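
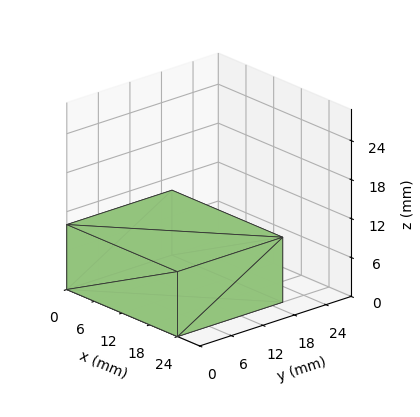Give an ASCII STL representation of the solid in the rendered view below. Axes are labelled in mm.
Reading the render: the shape is a rectangular box, roughly 24 × 20 mm footprint and 10 mm tall (dimensions read to the nearest mm from the axis ticks). For the STL, each face is triangulated and given an outward normal.

solid part
  facet normal 0.0000 0.0000 -1.0000
    outer loop
      vertex 24.00 20.00 0.00
      vertex 24.00 0.00 0.00
      vertex 0.00 0.00 0.00
    endloop
  endfacet
  facet normal 0.0000 0.0000 -1.0000
    outer loop
      vertex 0.00 20.00 0.00
      vertex 24.00 20.00 0.00
      vertex 0.00 0.00 0.00
    endloop
  endfacet
  facet normal 0.0000 0.0000 1.0000
    outer loop
      vertex 0.00 0.00 10.00
      vertex 24.00 0.00 10.00
      vertex 24.00 20.00 10.00
    endloop
  endfacet
  facet normal 0.0000 0.0000 1.0000
    outer loop
      vertex 0.00 0.00 10.00
      vertex 24.00 20.00 10.00
      vertex 0.00 20.00 10.00
    endloop
  endfacet
  facet normal 0.0000 -1.0000 0.0000
    outer loop
      vertex 0.00 0.00 0.00
      vertex 24.00 0.00 0.00
      vertex 24.00 0.00 10.00
    endloop
  endfacet
  facet normal 0.0000 -1.0000 0.0000
    outer loop
      vertex 0.00 0.00 0.00
      vertex 24.00 0.00 10.00
      vertex 0.00 0.00 10.00
    endloop
  endfacet
  facet normal 0.0000 1.0000 0.0000
    outer loop
      vertex 24.00 20.00 10.00
      vertex 24.00 20.00 0.00
      vertex 0.00 20.00 0.00
    endloop
  endfacet
  facet normal 0.0000 1.0000 0.0000
    outer loop
      vertex 0.00 20.00 10.00
      vertex 24.00 20.00 10.00
      vertex 0.00 20.00 0.00
    endloop
  endfacet
  facet normal -1.0000 0.0000 0.0000
    outer loop
      vertex 0.00 20.00 10.00
      vertex 0.00 20.00 0.00
      vertex 0.00 0.00 0.00
    endloop
  endfacet
  facet normal -1.0000 0.0000 0.0000
    outer loop
      vertex 0.00 0.00 10.00
      vertex 0.00 20.00 10.00
      vertex 0.00 0.00 0.00
    endloop
  endfacet
  facet normal 1.0000 0.0000 0.0000
    outer loop
      vertex 24.00 0.00 0.00
      vertex 24.00 20.00 0.00
      vertex 24.00 20.00 10.00
    endloop
  endfacet
  facet normal 1.0000 0.0000 0.0000
    outer loop
      vertex 24.00 0.00 0.00
      vertex 24.00 20.00 10.00
      vertex 24.00 0.00 10.00
    endloop
  endfacet
endsolid part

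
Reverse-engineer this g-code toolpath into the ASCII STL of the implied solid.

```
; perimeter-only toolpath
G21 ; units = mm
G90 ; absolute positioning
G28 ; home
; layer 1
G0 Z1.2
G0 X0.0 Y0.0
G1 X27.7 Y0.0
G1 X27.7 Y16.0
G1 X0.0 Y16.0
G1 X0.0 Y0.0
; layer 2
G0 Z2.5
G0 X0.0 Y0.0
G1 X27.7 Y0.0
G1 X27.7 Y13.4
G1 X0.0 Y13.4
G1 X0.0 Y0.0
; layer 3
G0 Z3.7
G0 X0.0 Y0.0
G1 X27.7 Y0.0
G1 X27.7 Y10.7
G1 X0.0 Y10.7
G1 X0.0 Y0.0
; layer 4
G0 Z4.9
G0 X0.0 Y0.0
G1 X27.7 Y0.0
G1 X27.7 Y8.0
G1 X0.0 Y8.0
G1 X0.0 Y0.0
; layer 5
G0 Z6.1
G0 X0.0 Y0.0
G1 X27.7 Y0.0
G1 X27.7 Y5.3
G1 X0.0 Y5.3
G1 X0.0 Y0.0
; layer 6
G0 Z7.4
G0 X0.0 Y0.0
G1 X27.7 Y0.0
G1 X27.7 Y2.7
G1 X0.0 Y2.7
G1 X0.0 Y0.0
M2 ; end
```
solid part
  facet normal 0.0000 0.0000 -1.0000
    outer loop
      vertex 27.7 18.7 0.0
      vertex 27.7 0.0 0.0
      vertex 0.0 0.0 0.0
    endloop
  endfacet
  facet normal 0.0000 0.0000 -1.0000
    outer loop
      vertex 0.0 18.7 0.0
      vertex 27.7 18.7 0.0
      vertex 0.0 0.0 0.0
    endloop
  endfacet
  facet normal 0.0000 -1.0000 0.0000
    outer loop
      vertex 0.0 0.0 0.0
      vertex 27.7 0.0 0.0
      vertex 27.7 0.0 8.6
    endloop
  endfacet
  facet normal 0.0000 -1.0000 0.0000
    outer loop
      vertex 0.0 0.0 0.0
      vertex 27.7 0.0 8.6
      vertex 0.0 0.0 8.6
    endloop
  endfacet
  facet normal 0.0000 0.4178 0.9085
    outer loop
      vertex 0.0 0.0 8.6
      vertex 27.7 0.0 8.6
      vertex 27.7 18.7 0.0
    endloop
  endfacet
  facet normal 0.0000 0.4178 0.9085
    outer loop
      vertex 0.0 0.0 8.6
      vertex 27.7 18.7 0.0
      vertex 0.0 18.7 0.0
    endloop
  endfacet
  facet normal -1.0000 0.0000 0.0000
    outer loop
      vertex 0.0 0.0 8.6
      vertex 0.0 18.7 0.0
      vertex 0.0 0.0 0.0
    endloop
  endfacet
  facet normal 1.0000 0.0000 0.0000
    outer loop
      vertex 27.7 0.0 0.0
      vertex 27.7 18.7 0.0
      vertex 27.7 0.0 8.6
    endloop
  endfacet
endsolid part

The G0 Z moves step by Δz≈1.2 mm. The G1 loops shrink linearly with z, so the solid tapers from its base footprint up to z≈8.6. Closing with a flat bottom cap and the tapered top and triangulating gives 8 facets — a wedge (ramp): 27.7 × 18.7 mm base, rising to 8.6 mm along the y=0 edge and sloping linearly to z=0 at y=18.7.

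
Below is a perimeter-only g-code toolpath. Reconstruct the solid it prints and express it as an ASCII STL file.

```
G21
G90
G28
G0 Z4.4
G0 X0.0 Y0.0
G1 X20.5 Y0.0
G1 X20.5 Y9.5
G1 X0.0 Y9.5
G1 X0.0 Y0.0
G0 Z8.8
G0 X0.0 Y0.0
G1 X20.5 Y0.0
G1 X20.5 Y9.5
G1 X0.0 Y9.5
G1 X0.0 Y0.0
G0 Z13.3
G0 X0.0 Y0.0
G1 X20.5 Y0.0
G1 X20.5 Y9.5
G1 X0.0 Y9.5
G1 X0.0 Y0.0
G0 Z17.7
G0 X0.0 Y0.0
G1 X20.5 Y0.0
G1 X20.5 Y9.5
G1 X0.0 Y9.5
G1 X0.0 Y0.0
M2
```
solid part
  facet normal 0.0000 0.0000 -1.0000
    outer loop
      vertex 20.5 9.5 0.0
      vertex 20.5 0.0 0.0
      vertex 0.0 0.0 0.0
    endloop
  endfacet
  facet normal 0.0000 0.0000 -1.0000
    outer loop
      vertex 0.0 9.5 0.0
      vertex 20.5 9.5 0.0
      vertex 0.0 0.0 0.0
    endloop
  endfacet
  facet normal 0.0000 0.0000 1.0000
    outer loop
      vertex 0.0 0.0 17.7
      vertex 20.5 0.0 17.7
      vertex 20.5 9.5 17.7
    endloop
  endfacet
  facet normal 0.0000 0.0000 1.0000
    outer loop
      vertex 0.0 0.0 17.7
      vertex 20.5 9.5 17.7
      vertex 0.0 9.5 17.7
    endloop
  endfacet
  facet normal 0.0000 -1.0000 0.0000
    outer loop
      vertex 0.0 0.0 0.0
      vertex 20.5 0.0 0.0
      vertex 20.5 0.0 17.7
    endloop
  endfacet
  facet normal 0.0000 -1.0000 0.0000
    outer loop
      vertex 0.0 0.0 0.0
      vertex 20.5 0.0 17.7
      vertex 0.0 0.0 17.7
    endloop
  endfacet
  facet normal 0.0000 1.0000 0.0000
    outer loop
      vertex 20.5 9.5 17.7
      vertex 20.5 9.5 0.0
      vertex 0.0 9.5 0.0
    endloop
  endfacet
  facet normal 0.0000 1.0000 0.0000
    outer loop
      vertex 0.0 9.5 17.7
      vertex 20.5 9.5 17.7
      vertex 0.0 9.5 0.0
    endloop
  endfacet
  facet normal -1.0000 0.0000 0.0000
    outer loop
      vertex 0.0 9.5 17.7
      vertex 0.0 9.5 0.0
      vertex 0.0 0.0 0.0
    endloop
  endfacet
  facet normal -1.0000 0.0000 0.0000
    outer loop
      vertex 0.0 0.0 17.7
      vertex 0.0 9.5 17.7
      vertex 0.0 0.0 0.0
    endloop
  endfacet
  facet normal 1.0000 0.0000 0.0000
    outer loop
      vertex 20.5 0.0 0.0
      vertex 20.5 9.5 0.0
      vertex 20.5 9.5 17.7
    endloop
  endfacet
  facet normal 1.0000 0.0000 0.0000
    outer loop
      vertex 20.5 0.0 0.0
      vertex 20.5 9.5 17.7
      vertex 20.5 0.0 17.7
    endloop
  endfacet
endsolid part

The G0 Z moves step by Δz≈4.4 mm. Every layer's G1 loop is the same polygon, so the solid is a straight extrusion of it from z=0 to z≈17.7. Closing with flat bottom and top caps and triangulating gives 12 facets — a rectangular box, roughly 20.5 × 9.5 mm footprint and 17.7 mm tall.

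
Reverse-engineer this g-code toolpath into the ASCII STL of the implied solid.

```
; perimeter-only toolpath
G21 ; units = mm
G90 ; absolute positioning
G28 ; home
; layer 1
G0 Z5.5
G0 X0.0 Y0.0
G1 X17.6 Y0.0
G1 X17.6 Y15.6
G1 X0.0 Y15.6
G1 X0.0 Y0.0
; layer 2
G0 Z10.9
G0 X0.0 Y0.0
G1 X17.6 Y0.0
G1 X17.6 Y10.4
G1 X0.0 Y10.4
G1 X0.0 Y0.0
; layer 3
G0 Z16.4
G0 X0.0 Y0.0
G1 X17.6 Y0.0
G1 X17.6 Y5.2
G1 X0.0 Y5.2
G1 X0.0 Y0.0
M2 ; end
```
solid part
  facet normal 0.0000 0.0000 -1.0000
    outer loop
      vertex 17.6 20.8 0.0
      vertex 17.6 0.0 0.0
      vertex 0.0 0.0 0.0
    endloop
  endfacet
  facet normal 0.0000 0.0000 -1.0000
    outer loop
      vertex 0.0 20.8 0.0
      vertex 17.6 20.8 0.0
      vertex 0.0 0.0 0.0
    endloop
  endfacet
  facet normal 0.0000 -1.0000 0.0000
    outer loop
      vertex 0.0 0.0 0.0
      vertex 17.6 0.0 0.0
      vertex 17.6 0.0 21.8
    endloop
  endfacet
  facet normal 0.0000 -1.0000 0.0000
    outer loop
      vertex 0.0 0.0 0.0
      vertex 17.6 0.0 21.8
      vertex 0.0 0.0 21.8
    endloop
  endfacet
  facet normal 0.0000 0.7235 0.6903
    outer loop
      vertex 0.0 0.0 21.8
      vertex 17.6 0.0 21.8
      vertex 17.6 20.8 0.0
    endloop
  endfacet
  facet normal 0.0000 0.7235 0.6903
    outer loop
      vertex 0.0 0.0 21.8
      vertex 17.6 20.8 0.0
      vertex 0.0 20.8 0.0
    endloop
  endfacet
  facet normal -1.0000 0.0000 0.0000
    outer loop
      vertex 0.0 0.0 21.8
      vertex 0.0 20.8 0.0
      vertex 0.0 0.0 0.0
    endloop
  endfacet
  facet normal 1.0000 0.0000 0.0000
    outer loop
      vertex 17.6 0.0 0.0
      vertex 17.6 20.8 0.0
      vertex 17.6 0.0 21.8
    endloop
  endfacet
endsolid part

The G0 Z moves step by Δz≈5.5 mm. The G1 loops shrink linearly with z, so the solid tapers from its base footprint up to z≈21.8. Closing with a flat bottom cap and the tapered top and triangulating gives 8 facets — a wedge (ramp): 17.6 × 20.8 mm base, rising to 21.8 mm along the y=0 edge and sloping linearly to z=0 at y=20.8.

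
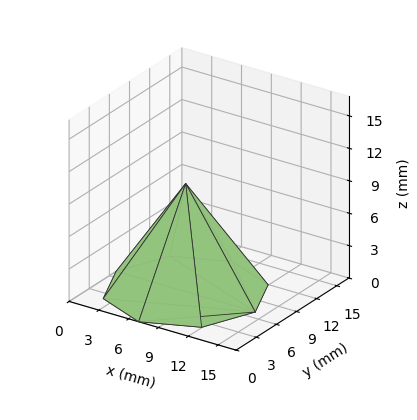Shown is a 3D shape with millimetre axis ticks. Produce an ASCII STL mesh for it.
Reading the render: the shape is a regular 8-sided pyramid, base circumscribed radius ≈ 7 mm, apex at z ≈ 10 mm (dimensions read to the nearest mm from the axis ticks). For the STL, each face is triangulated and given an outward normal.

solid part
  facet normal 0.0000 0.0000 -1.0000
    outer loop
      vertex 7.000 14.000 0.000
      vertex 11.950 11.950 0.000
      vertex 14.000 7.000 0.000
    endloop
  endfacet
  facet normal 0.0000 0.0000 -1.0000
    outer loop
      vertex 2.050 11.950 0.000
      vertex 7.000 14.000 0.000
      vertex 14.000 7.000 0.000
    endloop
  endfacet
  facet normal 0.0000 0.0000 -1.0000
    outer loop
      vertex 0.000 7.000 0.000
      vertex 2.050 11.950 0.000
      vertex 14.000 7.000 0.000
    endloop
  endfacet
  facet normal 0.0000 0.0000 -1.0000
    outer loop
      vertex 2.050 2.050 0.000
      vertex 0.000 7.000 0.000
      vertex 14.000 7.000 0.000
    endloop
  endfacet
  facet normal 0.0000 0.0000 -1.0000
    outer loop
      vertex 7.000 0.000 0.000
      vertex 2.050 2.050 0.000
      vertex 14.000 7.000 0.000
    endloop
  endfacet
  facet normal 0.0000 0.0000 -1.0000
    outer loop
      vertex 11.950 2.050 0.000
      vertex 7.000 0.000 0.000
      vertex 14.000 7.000 0.000
    endloop
  endfacet
  facet normal 0.7758 0.3213 0.5431
    outer loop
      vertex 14.000 7.000 0.000
      vertex 11.950 11.950 0.000
      vertex 7.000 7.000 10.000
    endloop
  endfacet
  facet normal 0.3213 0.7758 0.5431
    outer loop
      vertex 11.950 11.950 0.000
      vertex 7.000 14.000 0.000
      vertex 7.000 7.000 10.000
    endloop
  endfacet
  facet normal -0.3213 0.7758 0.5431
    outer loop
      vertex 7.000 14.000 0.000
      vertex 2.050 11.950 0.000
      vertex 7.000 7.000 10.000
    endloop
  endfacet
  facet normal -0.7758 0.3213 0.5431
    outer loop
      vertex 2.050 11.950 0.000
      vertex 0.000 7.000 0.000
      vertex 7.000 7.000 10.000
    endloop
  endfacet
  facet normal -0.7758 -0.3213 0.5431
    outer loop
      vertex 0.000 7.000 0.000
      vertex 2.050 2.050 0.000
      vertex 7.000 7.000 10.000
    endloop
  endfacet
  facet normal -0.3213 -0.7758 0.5431
    outer loop
      vertex 2.050 2.050 0.000
      vertex 7.000 0.000 0.000
      vertex 7.000 7.000 10.000
    endloop
  endfacet
  facet normal 0.3213 -0.7758 0.5431
    outer loop
      vertex 7.000 0.000 0.000
      vertex 11.950 2.050 0.000
      vertex 7.000 7.000 10.000
    endloop
  endfacet
  facet normal 0.7758 -0.3213 0.5431
    outer loop
      vertex 11.950 2.050 0.000
      vertex 14.000 7.000 0.000
      vertex 7.000 7.000 10.000
    endloop
  endfacet
endsolid part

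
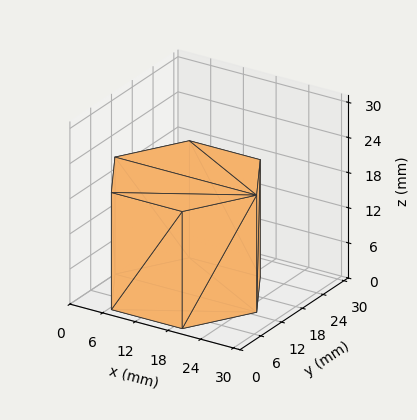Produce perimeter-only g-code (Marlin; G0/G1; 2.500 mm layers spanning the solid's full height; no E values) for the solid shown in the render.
Reading the render: the shape is a regular 6-sided prism (a cylinder approximated with 6 flat sides), circumscribed radius ≈ 13 mm, height ≈ 20 mm (dimensions read to the nearest mm from the axis ticks). For the g-code, the solid's height is divided into equal slices at the stated Δz and each level perimeter traced with G1 moves after a G0 lift.

; perimeter-only toolpath
G21 ; units = mm
G90 ; absolute positioning
G28 ; home
; layer 1
G0 Z2.500
G0 X26.000 Y13.000
G1 X19.500 Y24.258
G1 X6.500 Y24.258
G1 X0.000 Y13.000
G1 X6.500 Y1.742
G1 X19.500 Y1.742
G1 X26.000 Y13.000
; layer 2
G0 Z5.000
G0 X26.000 Y13.000
G1 X19.500 Y24.258
G1 X6.500 Y24.258
G1 X0.000 Y13.000
G1 X6.500 Y1.742
G1 X19.500 Y1.742
G1 X26.000 Y13.000
; layer 3
G0 Z7.500
G0 X26.000 Y13.000
G1 X19.500 Y24.258
G1 X6.500 Y24.258
G1 X0.000 Y13.000
G1 X6.500 Y1.742
G1 X19.500 Y1.742
G1 X26.000 Y13.000
; layer 4
G0 Z10.000
G0 X26.000 Y13.000
G1 X19.500 Y24.258
G1 X6.500 Y24.258
G1 X0.000 Y13.000
G1 X6.500 Y1.742
G1 X19.500 Y1.742
G1 X26.000 Y13.000
; layer 5
G0 Z12.500
G0 X26.000 Y13.000
G1 X19.500 Y24.258
G1 X6.500 Y24.258
G1 X0.000 Y13.000
G1 X6.500 Y1.742
G1 X19.500 Y1.742
G1 X26.000 Y13.000
; layer 6
G0 Z15.000
G0 X26.000 Y13.000
G1 X19.500 Y24.258
G1 X6.500 Y24.258
G1 X0.000 Y13.000
G1 X6.500 Y1.742
G1 X19.500 Y1.742
G1 X26.000 Y13.000
; layer 7
G0 Z17.500
G0 X26.000 Y13.000
G1 X19.500 Y24.258
G1 X6.500 Y24.258
G1 X0.000 Y13.000
G1 X6.500 Y1.742
G1 X19.500 Y1.742
G1 X26.000 Y13.000
; layer 8
G0 Z20.000
G0 X26.000 Y13.000
G1 X19.500 Y24.258
G1 X6.500 Y24.258
G1 X0.000 Y13.000
G1 X6.500 Y1.742
G1 X19.500 Y1.742
G1 X26.000 Y13.000
M2 ; end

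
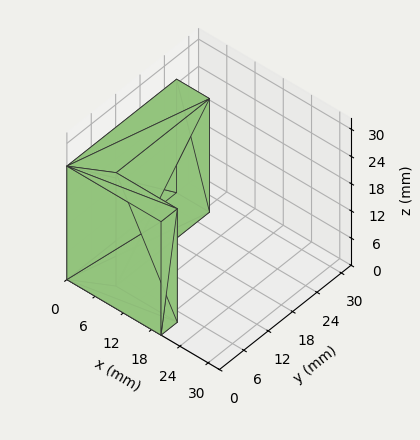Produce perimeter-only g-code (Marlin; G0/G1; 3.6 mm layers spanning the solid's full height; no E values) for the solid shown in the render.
Reading the render: the shape is an L-shaped prism: outer 20 × 27 mm, arm thicknesses ≈ 4 mm (horizontal) and 7 mm (vertical), extruded 25 mm in z (dimensions read to the nearest mm from the axis ticks). For the g-code, the solid's height is divided into equal slices at the stated Δz and each level perimeter traced with G1 moves after a G0 lift.

; perimeter-only toolpath
G21 ; units = mm
G90 ; absolute positioning
G28 ; home
; layer 1
G0 Z3.6
G0 X0.0 Y0.0
G1 X20.0 Y0.0
G1 X20.0 Y4.0
G1 X7.0 Y4.0
G1 X7.0 Y27.0
G1 X0.0 Y27.0
G1 X0.0 Y0.0
; layer 2
G0 Z7.1
G0 X0.0 Y0.0
G1 X20.0 Y0.0
G1 X20.0 Y4.0
G1 X7.0 Y4.0
G1 X7.0 Y27.0
G1 X0.0 Y27.0
G1 X0.0 Y0.0
; layer 3
G0 Z10.7
G0 X0.0 Y0.0
G1 X20.0 Y0.0
G1 X20.0 Y4.0
G1 X7.0 Y4.0
G1 X7.0 Y27.0
G1 X0.0 Y27.0
G1 X0.0 Y0.0
; layer 4
G0 Z14.3
G0 X0.0 Y0.0
G1 X20.0 Y0.0
G1 X20.0 Y4.0
G1 X7.0 Y4.0
G1 X7.0 Y27.0
G1 X0.0 Y27.0
G1 X0.0 Y0.0
; layer 5
G0 Z17.9
G0 X0.0 Y0.0
G1 X20.0 Y0.0
G1 X20.0 Y4.0
G1 X7.0 Y4.0
G1 X7.0 Y27.0
G1 X0.0 Y27.0
G1 X0.0 Y0.0
; layer 6
G0 Z21.4
G0 X0.0 Y0.0
G1 X20.0 Y0.0
G1 X20.0 Y4.0
G1 X7.0 Y4.0
G1 X7.0 Y27.0
G1 X0.0 Y27.0
G1 X0.0 Y0.0
; layer 7
G0 Z25.0
G0 X0.0 Y0.0
G1 X20.0 Y0.0
G1 X20.0 Y4.0
G1 X7.0 Y4.0
G1 X7.0 Y27.0
G1 X0.0 Y27.0
G1 X0.0 Y0.0
M2 ; end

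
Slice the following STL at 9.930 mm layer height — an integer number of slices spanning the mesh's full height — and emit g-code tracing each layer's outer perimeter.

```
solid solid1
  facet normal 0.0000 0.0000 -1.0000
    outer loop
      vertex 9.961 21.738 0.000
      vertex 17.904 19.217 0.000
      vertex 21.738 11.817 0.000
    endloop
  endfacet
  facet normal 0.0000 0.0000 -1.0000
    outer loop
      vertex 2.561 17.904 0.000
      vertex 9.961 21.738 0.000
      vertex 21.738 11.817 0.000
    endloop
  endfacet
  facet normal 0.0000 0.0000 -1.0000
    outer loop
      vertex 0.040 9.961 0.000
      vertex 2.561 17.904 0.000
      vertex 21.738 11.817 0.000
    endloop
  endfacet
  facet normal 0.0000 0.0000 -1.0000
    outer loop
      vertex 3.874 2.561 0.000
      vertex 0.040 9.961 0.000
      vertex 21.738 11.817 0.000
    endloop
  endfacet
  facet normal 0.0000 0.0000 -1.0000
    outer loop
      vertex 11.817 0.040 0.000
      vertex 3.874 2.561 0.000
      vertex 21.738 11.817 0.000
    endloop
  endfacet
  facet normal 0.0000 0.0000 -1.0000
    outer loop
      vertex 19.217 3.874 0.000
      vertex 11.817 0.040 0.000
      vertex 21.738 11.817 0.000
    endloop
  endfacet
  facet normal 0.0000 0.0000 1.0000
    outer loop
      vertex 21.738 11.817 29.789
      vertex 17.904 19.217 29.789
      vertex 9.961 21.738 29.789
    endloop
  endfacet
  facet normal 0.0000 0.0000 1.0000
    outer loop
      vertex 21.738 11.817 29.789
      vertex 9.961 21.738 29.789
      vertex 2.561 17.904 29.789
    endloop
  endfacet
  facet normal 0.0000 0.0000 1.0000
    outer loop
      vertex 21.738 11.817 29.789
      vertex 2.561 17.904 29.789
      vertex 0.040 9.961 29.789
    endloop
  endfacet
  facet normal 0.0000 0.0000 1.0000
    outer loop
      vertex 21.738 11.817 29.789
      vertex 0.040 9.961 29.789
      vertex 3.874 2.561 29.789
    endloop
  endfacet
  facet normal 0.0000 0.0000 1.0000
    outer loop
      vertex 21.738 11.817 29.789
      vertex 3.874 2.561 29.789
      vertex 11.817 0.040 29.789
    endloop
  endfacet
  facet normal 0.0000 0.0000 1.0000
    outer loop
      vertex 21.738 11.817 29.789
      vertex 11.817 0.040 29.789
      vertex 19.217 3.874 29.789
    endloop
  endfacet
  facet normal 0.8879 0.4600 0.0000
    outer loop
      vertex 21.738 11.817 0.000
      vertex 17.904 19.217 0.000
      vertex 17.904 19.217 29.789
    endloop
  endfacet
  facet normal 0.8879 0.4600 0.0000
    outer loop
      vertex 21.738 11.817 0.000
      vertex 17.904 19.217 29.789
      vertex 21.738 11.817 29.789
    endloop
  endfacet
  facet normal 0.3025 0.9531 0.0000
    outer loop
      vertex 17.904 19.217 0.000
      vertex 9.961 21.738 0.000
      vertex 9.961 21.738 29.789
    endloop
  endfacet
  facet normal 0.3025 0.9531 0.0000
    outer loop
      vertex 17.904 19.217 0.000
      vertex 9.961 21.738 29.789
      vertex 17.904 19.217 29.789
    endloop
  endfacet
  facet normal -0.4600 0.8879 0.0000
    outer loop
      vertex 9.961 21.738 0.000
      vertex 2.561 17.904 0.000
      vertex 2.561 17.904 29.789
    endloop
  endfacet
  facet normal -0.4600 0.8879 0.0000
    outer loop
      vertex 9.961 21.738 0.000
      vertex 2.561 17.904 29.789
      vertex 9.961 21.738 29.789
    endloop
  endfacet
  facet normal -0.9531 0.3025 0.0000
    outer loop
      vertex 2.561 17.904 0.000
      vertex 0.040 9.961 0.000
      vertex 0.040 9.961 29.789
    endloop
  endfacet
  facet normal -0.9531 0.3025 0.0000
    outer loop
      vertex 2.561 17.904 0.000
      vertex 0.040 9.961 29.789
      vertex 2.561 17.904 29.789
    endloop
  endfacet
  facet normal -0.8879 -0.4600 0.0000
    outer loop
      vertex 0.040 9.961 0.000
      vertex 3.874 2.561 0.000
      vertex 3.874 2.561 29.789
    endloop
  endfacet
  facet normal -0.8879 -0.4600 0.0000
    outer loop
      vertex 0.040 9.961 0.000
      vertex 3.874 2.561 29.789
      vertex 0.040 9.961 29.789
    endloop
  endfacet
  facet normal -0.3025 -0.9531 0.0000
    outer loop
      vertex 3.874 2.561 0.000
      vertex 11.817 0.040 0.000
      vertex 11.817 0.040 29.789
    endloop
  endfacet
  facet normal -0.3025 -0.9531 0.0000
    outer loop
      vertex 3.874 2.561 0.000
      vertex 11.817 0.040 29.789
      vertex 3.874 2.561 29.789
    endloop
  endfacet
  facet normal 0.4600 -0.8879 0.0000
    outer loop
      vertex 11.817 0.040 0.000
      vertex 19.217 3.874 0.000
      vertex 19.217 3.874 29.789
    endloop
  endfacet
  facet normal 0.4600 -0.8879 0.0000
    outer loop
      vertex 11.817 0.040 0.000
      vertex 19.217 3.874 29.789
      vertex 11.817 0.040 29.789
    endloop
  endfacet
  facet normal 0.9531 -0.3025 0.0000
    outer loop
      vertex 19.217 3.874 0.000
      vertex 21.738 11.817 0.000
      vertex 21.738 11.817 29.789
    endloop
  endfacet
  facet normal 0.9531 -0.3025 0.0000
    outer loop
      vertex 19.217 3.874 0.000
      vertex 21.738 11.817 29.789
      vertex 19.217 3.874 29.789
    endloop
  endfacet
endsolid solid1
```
; perimeter-only toolpath
G21 ; units = mm
G90 ; absolute positioning
G28 ; home
; layer 1
G0 Z9.930
G0 X21.738 Y11.817
G1 X17.904 Y19.217
G1 X9.961 Y21.738
G1 X2.561 Y17.904
G1 X0.040 Y9.961
G1 X3.874 Y2.561
G1 X11.817 Y0.040
G1 X19.217 Y3.874
G1 X21.738 Y11.817
; layer 2
G0 Z19.859
G0 X21.738 Y11.817
G1 X17.904 Y19.217
G1 X9.961 Y21.738
G1 X2.561 Y17.904
G1 X0.040 Y9.961
G1 X3.874 Y2.561
G1 X11.817 Y0.040
G1 X19.217 Y3.874
G1 X21.738 Y11.817
; layer 3
G0 Z29.789
G0 X21.738 Y11.817
G1 X17.904 Y19.217
G1 X9.961 Y21.738
G1 X2.561 Y17.904
G1 X0.040 Y9.961
G1 X3.874 Y2.561
G1 X11.817 Y0.040
G1 X19.217 Y3.874
G1 X21.738 Y11.817
M2 ; end

The solid is a regular 8-sided prism (a cylinder approximated with 8 flat sides), circumscribed radius ≈ 10.9 mm, height ≈ 29.8 mm. Slicing at Δz = 9.930 mm — 3 equal slices spanning the solid's height, so layer i sits at z = i·h/3 — gives 3 non-empty perimeters. Each is a 8-segment closed polygon; G0 lifts to the layer z and rapids to the start vertex, then G1 traces the edges.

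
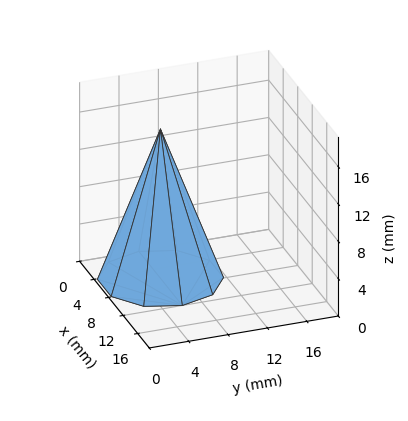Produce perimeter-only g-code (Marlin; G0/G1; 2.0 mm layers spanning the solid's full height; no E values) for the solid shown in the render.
Reading the render: the shape is a regular 10-sided pyramid, base circumscribed radius ≈ 6 mm, apex at z ≈ 16 mm (dimensions read to the nearest mm from the axis ticks). For the g-code, the solid's height is divided into equal slices at the stated Δz and each level perimeter traced with G1 moves after a G0 lift.

; perimeter-only toolpath
G21 ; units = mm
G90 ; absolute positioning
G28 ; home
; layer 1
G0 Z2.0
G0 X11.2 Y6.0
G1 X10.3 Y9.1
G1 X7.7 Y11.0
G1 X4.3 Y11.0
G1 X1.7 Y9.1
G1 X0.8 Y6.0
G1 X1.7 Y2.9
G1 X4.3 Y1.0
G1 X7.7 Y1.0
G1 X10.3 Y2.9
G1 X11.2 Y6.0
; layer 2
G0 Z4.0
G0 X10.5 Y6.0
G1 X9.7 Y8.6
G1 X7.4 Y10.3
G1 X4.6 Y10.3
G1 X2.3 Y8.6
G1 X1.5 Y6.0
G1 X2.3 Y3.4
G1 X4.6 Y1.7
G1 X7.4 Y1.7
G1 X9.7 Y3.4
G1 X10.5 Y6.0
; layer 3
G0 Z6.0
G0 X9.8 Y6.0
G1 X9.1 Y8.2
G1 X7.2 Y9.6
G1 X4.8 Y9.6
G1 X2.9 Y8.2
G1 X2.2 Y6.0
G1 X2.9 Y3.8
G1 X4.8 Y2.4
G1 X7.2 Y2.4
G1 X9.1 Y3.8
G1 X9.8 Y6.0
; layer 4
G0 Z8.0
G0 X9.0 Y6.0
G1 X8.4 Y7.8
G1 X7.0 Y8.8
G1 X5.0 Y8.8
G1 X3.5 Y7.8
G1 X3.0 Y6.0
G1 X3.5 Y4.2
G1 X5.0 Y3.1
G1 X7.0 Y3.1
G1 X8.4 Y4.2
G1 X9.0 Y6.0
; layer 5
G0 Z10.0
G0 X8.2 Y6.0
G1 X7.8 Y7.3
G1 X6.7 Y8.1
G1 X5.3 Y8.1
G1 X4.2 Y7.3
G1 X3.8 Y6.0
G1 X4.2 Y4.7
G1 X5.3 Y3.9
G1 X6.7 Y3.9
G1 X7.8 Y4.7
G1 X8.2 Y6.0
; layer 6
G0 Z12.0
G0 X7.5 Y6.0
G1 X7.2 Y6.9
G1 X6.5 Y7.4
G1 X5.5 Y7.4
G1 X4.8 Y6.9
G1 X4.5 Y6.0
G1 X4.8 Y5.1
G1 X5.5 Y4.6
G1 X6.5 Y4.6
G1 X7.2 Y5.1
G1 X7.5 Y6.0
; layer 7
G0 Z14.0
G0 X6.8 Y6.0
G1 X6.6 Y6.4
G1 X6.2 Y6.7
G1 X5.8 Y6.7
G1 X5.4 Y6.4
G1 X5.2 Y6.0
G1 X5.4 Y5.6
G1 X5.8 Y5.3
G1 X6.2 Y5.3
G1 X6.6 Y5.6
G1 X6.8 Y6.0
M2 ; end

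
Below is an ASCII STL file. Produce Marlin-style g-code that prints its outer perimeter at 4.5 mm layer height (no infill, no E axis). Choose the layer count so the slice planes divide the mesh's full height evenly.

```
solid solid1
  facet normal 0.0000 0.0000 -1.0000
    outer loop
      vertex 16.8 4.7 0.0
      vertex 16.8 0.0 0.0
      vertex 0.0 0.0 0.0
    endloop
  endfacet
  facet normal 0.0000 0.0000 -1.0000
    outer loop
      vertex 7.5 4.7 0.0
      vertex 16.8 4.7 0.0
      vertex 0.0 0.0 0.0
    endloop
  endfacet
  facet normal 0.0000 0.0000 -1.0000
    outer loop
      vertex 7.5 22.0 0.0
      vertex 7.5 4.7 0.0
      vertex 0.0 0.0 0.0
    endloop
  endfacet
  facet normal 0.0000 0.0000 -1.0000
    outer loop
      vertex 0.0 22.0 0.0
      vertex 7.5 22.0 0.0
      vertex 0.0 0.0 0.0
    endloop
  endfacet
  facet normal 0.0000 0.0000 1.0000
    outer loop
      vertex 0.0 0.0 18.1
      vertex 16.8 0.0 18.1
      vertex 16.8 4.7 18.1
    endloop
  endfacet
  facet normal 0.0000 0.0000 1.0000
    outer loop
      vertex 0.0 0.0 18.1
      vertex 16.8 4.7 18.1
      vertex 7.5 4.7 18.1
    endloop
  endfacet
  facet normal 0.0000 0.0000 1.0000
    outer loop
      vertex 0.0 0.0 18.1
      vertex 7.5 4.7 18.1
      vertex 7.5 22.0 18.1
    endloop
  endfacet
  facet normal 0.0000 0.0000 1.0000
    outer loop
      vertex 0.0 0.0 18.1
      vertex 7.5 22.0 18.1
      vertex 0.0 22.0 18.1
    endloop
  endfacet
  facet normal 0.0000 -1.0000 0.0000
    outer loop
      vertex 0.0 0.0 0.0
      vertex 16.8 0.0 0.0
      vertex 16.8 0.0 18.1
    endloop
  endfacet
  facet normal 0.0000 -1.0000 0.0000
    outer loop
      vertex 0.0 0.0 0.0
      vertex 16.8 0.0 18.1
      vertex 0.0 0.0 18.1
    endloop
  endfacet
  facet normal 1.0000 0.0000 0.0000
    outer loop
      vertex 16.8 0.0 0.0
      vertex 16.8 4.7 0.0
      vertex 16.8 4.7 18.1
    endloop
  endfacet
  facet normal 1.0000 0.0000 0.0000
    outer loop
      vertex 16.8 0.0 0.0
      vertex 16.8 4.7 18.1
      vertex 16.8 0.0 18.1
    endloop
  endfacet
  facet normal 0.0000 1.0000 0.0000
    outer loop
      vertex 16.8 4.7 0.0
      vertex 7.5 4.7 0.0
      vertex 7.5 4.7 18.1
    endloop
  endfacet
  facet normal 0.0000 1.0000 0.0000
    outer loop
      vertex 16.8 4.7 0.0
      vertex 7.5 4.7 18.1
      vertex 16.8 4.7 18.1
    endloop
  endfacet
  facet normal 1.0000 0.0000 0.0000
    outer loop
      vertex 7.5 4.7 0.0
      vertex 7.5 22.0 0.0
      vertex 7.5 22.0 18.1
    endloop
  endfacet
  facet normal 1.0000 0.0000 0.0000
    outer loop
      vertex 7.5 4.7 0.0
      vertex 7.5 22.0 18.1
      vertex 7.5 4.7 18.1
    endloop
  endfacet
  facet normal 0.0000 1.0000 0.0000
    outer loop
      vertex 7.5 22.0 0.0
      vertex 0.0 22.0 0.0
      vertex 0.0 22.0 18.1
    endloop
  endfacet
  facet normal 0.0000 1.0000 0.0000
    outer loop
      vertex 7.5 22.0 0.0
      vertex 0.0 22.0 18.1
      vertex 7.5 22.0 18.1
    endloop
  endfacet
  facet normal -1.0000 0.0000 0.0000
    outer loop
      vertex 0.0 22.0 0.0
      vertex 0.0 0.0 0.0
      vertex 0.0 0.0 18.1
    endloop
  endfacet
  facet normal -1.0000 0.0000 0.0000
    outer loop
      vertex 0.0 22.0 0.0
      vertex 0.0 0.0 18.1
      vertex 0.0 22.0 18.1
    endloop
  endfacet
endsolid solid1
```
; perimeter-only toolpath
G21 ; units = mm
G90 ; absolute positioning
G28 ; home
; layer 1
G0 Z4.5
G0 X0.0 Y0.0
G1 X16.8 Y0.0
G1 X16.8 Y4.7
G1 X7.5 Y4.7
G1 X7.5 Y22.0
G1 X0.0 Y22.0
G1 X0.0 Y0.0
; layer 2
G0 Z9.1
G0 X0.0 Y0.0
G1 X16.8 Y0.0
G1 X16.8 Y4.7
G1 X7.5 Y4.7
G1 X7.5 Y22.0
G1 X0.0 Y22.0
G1 X0.0 Y0.0
; layer 3
G0 Z13.6
G0 X0.0 Y0.0
G1 X16.8 Y0.0
G1 X16.8 Y4.7
G1 X7.5 Y4.7
G1 X7.5 Y22.0
G1 X0.0 Y22.0
G1 X0.0 Y0.0
; layer 4
G0 Z18.1
G0 X0.0 Y0.0
G1 X16.8 Y0.0
G1 X16.8 Y4.7
G1 X7.5 Y4.7
G1 X7.5 Y22.0
G1 X0.0 Y22.0
G1 X0.0 Y0.0
M2 ; end

The solid is an L-shaped prism: outer 16.8 × 22 mm, arm thicknesses ≈ 4.7 mm (horizontal) and 7.5 mm (vertical), extruded 18.1 mm in z. Slicing at Δz = 4.5 mm — 4 equal slices spanning the solid's height, so layer i sits at z = i·h/4 — gives 4 non-empty perimeters. Each is a 6-segment closed polygon; G0 lifts to the layer z and rapids to the start vertex, then G1 traces the edges.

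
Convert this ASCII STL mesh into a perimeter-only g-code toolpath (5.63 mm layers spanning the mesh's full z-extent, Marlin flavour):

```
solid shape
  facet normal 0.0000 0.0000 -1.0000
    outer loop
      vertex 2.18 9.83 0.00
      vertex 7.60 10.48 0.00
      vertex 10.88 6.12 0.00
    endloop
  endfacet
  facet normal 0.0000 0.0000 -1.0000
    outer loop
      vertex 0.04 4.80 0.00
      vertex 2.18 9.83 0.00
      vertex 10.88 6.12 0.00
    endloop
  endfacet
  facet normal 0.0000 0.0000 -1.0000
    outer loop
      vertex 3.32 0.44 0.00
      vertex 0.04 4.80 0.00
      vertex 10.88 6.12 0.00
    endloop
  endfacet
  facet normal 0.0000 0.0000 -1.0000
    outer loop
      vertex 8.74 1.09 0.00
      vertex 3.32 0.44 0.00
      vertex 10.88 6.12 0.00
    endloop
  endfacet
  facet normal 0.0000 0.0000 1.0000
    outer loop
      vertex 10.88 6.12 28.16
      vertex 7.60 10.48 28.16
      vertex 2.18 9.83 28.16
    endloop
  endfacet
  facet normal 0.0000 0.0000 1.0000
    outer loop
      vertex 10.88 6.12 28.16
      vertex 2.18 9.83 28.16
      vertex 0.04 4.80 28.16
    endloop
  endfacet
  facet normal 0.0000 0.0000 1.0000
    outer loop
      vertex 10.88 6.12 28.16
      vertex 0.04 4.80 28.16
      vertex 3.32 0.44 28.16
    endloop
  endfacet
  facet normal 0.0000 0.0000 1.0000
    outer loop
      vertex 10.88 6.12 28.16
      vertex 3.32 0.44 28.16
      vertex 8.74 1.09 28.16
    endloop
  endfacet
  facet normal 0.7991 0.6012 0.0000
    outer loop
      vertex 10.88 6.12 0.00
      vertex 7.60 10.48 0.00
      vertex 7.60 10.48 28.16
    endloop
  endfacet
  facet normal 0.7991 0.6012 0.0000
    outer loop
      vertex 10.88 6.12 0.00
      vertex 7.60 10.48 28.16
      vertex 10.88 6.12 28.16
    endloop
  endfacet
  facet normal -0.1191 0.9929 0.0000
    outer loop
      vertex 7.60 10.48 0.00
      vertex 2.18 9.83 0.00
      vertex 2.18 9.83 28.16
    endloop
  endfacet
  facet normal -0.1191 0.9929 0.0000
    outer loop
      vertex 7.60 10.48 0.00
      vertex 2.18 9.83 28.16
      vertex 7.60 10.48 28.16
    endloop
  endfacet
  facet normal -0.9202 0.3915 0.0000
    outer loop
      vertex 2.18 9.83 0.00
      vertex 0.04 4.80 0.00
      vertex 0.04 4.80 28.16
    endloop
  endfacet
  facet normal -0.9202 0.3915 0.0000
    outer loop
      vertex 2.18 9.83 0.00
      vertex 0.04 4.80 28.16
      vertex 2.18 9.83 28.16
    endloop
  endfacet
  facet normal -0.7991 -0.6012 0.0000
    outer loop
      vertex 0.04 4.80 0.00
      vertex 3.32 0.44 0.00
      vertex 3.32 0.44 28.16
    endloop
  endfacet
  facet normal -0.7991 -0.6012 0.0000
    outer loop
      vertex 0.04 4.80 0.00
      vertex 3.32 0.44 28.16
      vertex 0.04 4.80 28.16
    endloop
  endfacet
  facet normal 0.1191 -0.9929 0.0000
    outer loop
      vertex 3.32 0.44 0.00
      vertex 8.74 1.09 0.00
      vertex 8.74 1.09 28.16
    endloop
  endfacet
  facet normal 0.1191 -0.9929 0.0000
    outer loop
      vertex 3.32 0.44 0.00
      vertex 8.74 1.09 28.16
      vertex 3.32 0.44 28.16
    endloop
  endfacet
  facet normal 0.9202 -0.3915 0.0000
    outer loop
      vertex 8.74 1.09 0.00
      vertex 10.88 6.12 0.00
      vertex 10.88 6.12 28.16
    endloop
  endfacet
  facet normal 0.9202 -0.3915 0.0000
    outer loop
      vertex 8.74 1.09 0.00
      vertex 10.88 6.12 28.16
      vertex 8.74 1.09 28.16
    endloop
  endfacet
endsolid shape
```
; perimeter-only toolpath
G21 ; units = mm
G90 ; absolute positioning
G28 ; home
; layer 1
G0 Z5.63
G0 X10.88 Y6.12
G1 X7.60 Y10.48
G1 X2.18 Y9.83
G1 X0.04 Y4.80
G1 X3.32 Y0.44
G1 X8.74 Y1.09
G1 X10.88 Y6.12
; layer 2
G0 Z11.26
G0 X10.88 Y6.12
G1 X7.60 Y10.48
G1 X2.18 Y9.83
G1 X0.04 Y4.80
G1 X3.32 Y0.44
G1 X8.74 Y1.09
G1 X10.88 Y6.12
; layer 3
G0 Z16.90
G0 X10.88 Y6.12
G1 X7.60 Y10.48
G1 X2.18 Y9.83
G1 X0.04 Y4.80
G1 X3.32 Y0.44
G1 X8.74 Y1.09
G1 X10.88 Y6.12
; layer 4
G0 Z22.53
G0 X10.88 Y6.12
G1 X7.60 Y10.48
G1 X2.18 Y9.83
G1 X0.04 Y4.80
G1 X3.32 Y0.44
G1 X8.74 Y1.09
G1 X10.88 Y6.12
; layer 5
G0 Z28.16
G0 X10.88 Y6.12
G1 X7.60 Y10.48
G1 X2.18 Y9.83
G1 X0.04 Y4.80
G1 X3.32 Y0.44
G1 X8.74 Y1.09
G1 X10.88 Y6.12
M2 ; end

The solid is a regular 6-sided prism (a cylinder approximated with 6 flat sides), circumscribed radius ≈ 5.46 mm, height ≈ 28.2 mm. Slicing at Δz = 5.63 mm — 5 equal slices spanning the solid's height, so layer i sits at z = i·h/5 — gives 5 non-empty perimeters. Each is a 6-segment closed polygon; G0 lifts to the layer z and rapids to the start vertex, then G1 traces the edges.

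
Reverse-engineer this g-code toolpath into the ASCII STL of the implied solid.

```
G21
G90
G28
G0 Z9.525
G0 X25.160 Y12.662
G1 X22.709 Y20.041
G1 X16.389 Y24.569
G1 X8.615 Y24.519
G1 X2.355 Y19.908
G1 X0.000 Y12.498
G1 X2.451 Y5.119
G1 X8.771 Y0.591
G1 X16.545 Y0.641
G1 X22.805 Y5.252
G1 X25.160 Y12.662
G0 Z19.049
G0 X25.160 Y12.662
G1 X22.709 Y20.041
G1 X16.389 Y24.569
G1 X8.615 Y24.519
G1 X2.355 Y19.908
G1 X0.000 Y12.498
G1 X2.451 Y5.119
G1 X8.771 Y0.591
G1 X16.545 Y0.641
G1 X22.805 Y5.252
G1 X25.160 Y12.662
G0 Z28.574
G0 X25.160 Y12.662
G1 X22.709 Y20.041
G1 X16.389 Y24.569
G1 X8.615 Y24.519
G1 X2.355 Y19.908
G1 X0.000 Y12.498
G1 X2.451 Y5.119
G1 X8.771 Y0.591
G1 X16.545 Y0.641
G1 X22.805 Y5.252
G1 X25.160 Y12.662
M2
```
solid part
  facet normal 0.0000 0.0000 -1.0000
    outer loop
      vertex 16.389 24.569 0.000
      vertex 22.709 20.041 0.000
      vertex 25.160 12.662 0.000
    endloop
  endfacet
  facet normal 0.0000 0.0000 -1.0000
    outer loop
      vertex 8.615 24.519 0.000
      vertex 16.389 24.569 0.000
      vertex 25.160 12.662 0.000
    endloop
  endfacet
  facet normal 0.0000 0.0000 -1.0000
    outer loop
      vertex 2.355 19.908 0.000
      vertex 8.615 24.519 0.000
      vertex 25.160 12.662 0.000
    endloop
  endfacet
  facet normal 0.0000 0.0000 -1.0000
    outer loop
      vertex 0.000 12.498 0.000
      vertex 2.355 19.908 0.000
      vertex 25.160 12.662 0.000
    endloop
  endfacet
  facet normal 0.0000 0.0000 -1.0000
    outer loop
      vertex 2.451 5.119 0.000
      vertex 0.000 12.498 0.000
      vertex 25.160 12.662 0.000
    endloop
  endfacet
  facet normal 0.0000 0.0000 -1.0000
    outer loop
      vertex 8.771 0.591 0.000
      vertex 2.451 5.119 0.000
      vertex 25.160 12.662 0.000
    endloop
  endfacet
  facet normal 0.0000 0.0000 -1.0000
    outer loop
      vertex 16.545 0.641 0.000
      vertex 8.771 0.591 0.000
      vertex 25.160 12.662 0.000
    endloop
  endfacet
  facet normal 0.0000 0.0000 -1.0000
    outer loop
      vertex 22.805 5.252 0.000
      vertex 16.545 0.641 0.000
      vertex 25.160 12.662 0.000
    endloop
  endfacet
  facet normal 0.0000 0.0000 1.0000
    outer loop
      vertex 25.160 12.662 28.574
      vertex 22.709 20.041 28.574
      vertex 16.389 24.569 28.574
    endloop
  endfacet
  facet normal 0.0000 0.0000 1.0000
    outer loop
      vertex 25.160 12.662 28.574
      vertex 16.389 24.569 28.574
      vertex 8.615 24.519 28.574
    endloop
  endfacet
  facet normal 0.0000 0.0000 1.0000
    outer loop
      vertex 25.160 12.662 28.574
      vertex 8.615 24.519 28.574
      vertex 2.355 19.908 28.574
    endloop
  endfacet
  facet normal 0.0000 0.0000 1.0000
    outer loop
      vertex 25.160 12.662 28.574
      vertex 2.355 19.908 28.574
      vertex 0.000 12.498 28.574
    endloop
  endfacet
  facet normal 0.0000 0.0000 1.0000
    outer loop
      vertex 25.160 12.662 28.574
      vertex 0.000 12.498 28.574
      vertex 2.451 5.119 28.574
    endloop
  endfacet
  facet normal 0.0000 0.0000 1.0000
    outer loop
      vertex 25.160 12.662 28.574
      vertex 2.451 5.119 28.574
      vertex 8.771 0.591 28.574
    endloop
  endfacet
  facet normal 0.0000 0.0000 1.0000
    outer loop
      vertex 25.160 12.662 28.574
      vertex 8.771 0.591 28.574
      vertex 16.545 0.641 28.574
    endloop
  endfacet
  facet normal 0.0000 0.0000 1.0000
    outer loop
      vertex 25.160 12.662 28.574
      vertex 16.545 0.641 28.574
      vertex 22.805 5.252 28.574
    endloop
  endfacet
  facet normal 0.9490 0.3152 0.0000
    outer loop
      vertex 25.160 12.662 0.000
      vertex 22.709 20.041 0.000
      vertex 22.709 20.041 28.574
    endloop
  endfacet
  facet normal 0.9490 0.3152 0.0000
    outer loop
      vertex 25.160 12.662 0.000
      vertex 22.709 20.041 28.574
      vertex 25.160 12.662 28.574
    endloop
  endfacet
  facet normal 0.5824 0.8129 0.0000
    outer loop
      vertex 22.709 20.041 0.000
      vertex 16.389 24.569 0.000
      vertex 16.389 24.569 28.574
    endloop
  endfacet
  facet normal 0.5824 0.8129 0.0000
    outer loop
      vertex 22.709 20.041 0.000
      vertex 16.389 24.569 28.574
      vertex 22.709 20.041 28.574
    endloop
  endfacet
  facet normal -0.0064 1.0000 0.0000
    outer loop
      vertex 16.389 24.569 0.000
      vertex 8.615 24.519 0.000
      vertex 8.615 24.519 28.574
    endloop
  endfacet
  facet normal -0.0064 1.0000 0.0000
    outer loop
      vertex 16.389 24.569 0.000
      vertex 8.615 24.519 28.574
      vertex 16.389 24.569 28.574
    endloop
  endfacet
  facet normal -0.5931 0.8052 0.0000
    outer loop
      vertex 8.615 24.519 0.000
      vertex 2.355 19.908 0.000
      vertex 2.355 19.908 28.574
    endloop
  endfacet
  facet normal -0.5931 0.8052 0.0000
    outer loop
      vertex 8.615 24.519 0.000
      vertex 2.355 19.908 28.574
      vertex 8.615 24.519 28.574
    endloop
  endfacet
  facet normal -0.9530 0.3029 0.0000
    outer loop
      vertex 2.355 19.908 0.000
      vertex 0.000 12.498 0.000
      vertex 0.000 12.498 28.574
    endloop
  endfacet
  facet normal -0.9530 0.3029 0.0000
    outer loop
      vertex 2.355 19.908 0.000
      vertex 0.000 12.498 28.574
      vertex 2.355 19.908 28.574
    endloop
  endfacet
  facet normal -0.9490 -0.3152 0.0000
    outer loop
      vertex 0.000 12.498 0.000
      vertex 2.451 5.119 0.000
      vertex 2.451 5.119 28.574
    endloop
  endfacet
  facet normal -0.9490 -0.3152 0.0000
    outer loop
      vertex 0.000 12.498 0.000
      vertex 2.451 5.119 28.574
      vertex 0.000 12.498 28.574
    endloop
  endfacet
  facet normal -0.5824 -0.8129 0.0000
    outer loop
      vertex 2.451 5.119 0.000
      vertex 8.771 0.591 0.000
      vertex 8.771 0.591 28.574
    endloop
  endfacet
  facet normal -0.5824 -0.8129 0.0000
    outer loop
      vertex 2.451 5.119 0.000
      vertex 8.771 0.591 28.574
      vertex 2.451 5.119 28.574
    endloop
  endfacet
  facet normal 0.0064 -1.0000 0.0000
    outer loop
      vertex 8.771 0.591 0.000
      vertex 16.545 0.641 0.000
      vertex 16.545 0.641 28.574
    endloop
  endfacet
  facet normal 0.0064 -1.0000 0.0000
    outer loop
      vertex 8.771 0.591 0.000
      vertex 16.545 0.641 28.574
      vertex 8.771 0.591 28.574
    endloop
  endfacet
  facet normal 0.5931 -0.8052 0.0000
    outer loop
      vertex 16.545 0.641 0.000
      vertex 22.805 5.252 0.000
      vertex 22.805 5.252 28.574
    endloop
  endfacet
  facet normal 0.5931 -0.8052 0.0000
    outer loop
      vertex 16.545 0.641 0.000
      vertex 22.805 5.252 28.574
      vertex 16.545 0.641 28.574
    endloop
  endfacet
  facet normal 0.9530 -0.3029 0.0000
    outer loop
      vertex 22.805 5.252 0.000
      vertex 25.160 12.662 0.000
      vertex 25.160 12.662 28.574
    endloop
  endfacet
  facet normal 0.9530 -0.3029 0.0000
    outer loop
      vertex 22.805 5.252 0.000
      vertex 25.160 12.662 28.574
      vertex 22.805 5.252 28.574
    endloop
  endfacet
endsolid part

The G0 Z moves step by Δz≈9.525 mm. Every layer's G1 loop is the same polygon, so the solid is a straight extrusion of it from z=0 to z≈28.6. Closing with flat bottom and top caps and triangulating gives 36 facets — a regular 10-sided prism (a cylinder approximated with 10 flat sides), circumscribed radius ≈ 12.6 mm, height ≈ 28.6 mm.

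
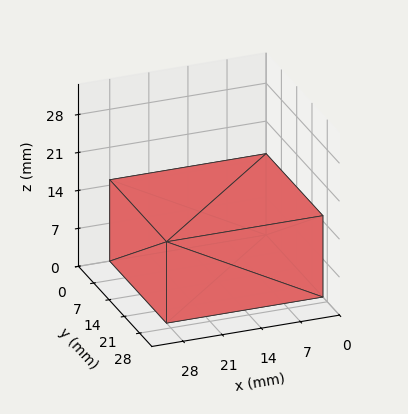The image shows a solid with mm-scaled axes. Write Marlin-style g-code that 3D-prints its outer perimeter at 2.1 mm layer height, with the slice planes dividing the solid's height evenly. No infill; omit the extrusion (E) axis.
Reading the render: the shape is a rectangular box, roughly 28 × 26 mm footprint and 15 mm tall (dimensions read to the nearest mm from the axis ticks). For the g-code, the solid's height is divided into equal slices at the stated Δz and each level perimeter traced with G1 moves after a G0 lift.

; perimeter-only toolpath
G21 ; units = mm
G90 ; absolute positioning
G28 ; home
; layer 1
G0 Z2.1
G0 X0.0 Y0.0
G1 X28.0 Y0.0
G1 X28.0 Y26.0
G1 X0.0 Y26.0
G1 X0.0 Y0.0
; layer 2
G0 Z4.3
G0 X0.0 Y0.0
G1 X28.0 Y0.0
G1 X28.0 Y26.0
G1 X0.0 Y26.0
G1 X0.0 Y0.0
; layer 3
G0 Z6.4
G0 X0.0 Y0.0
G1 X28.0 Y0.0
G1 X28.0 Y26.0
G1 X0.0 Y26.0
G1 X0.0 Y0.0
; layer 4
G0 Z8.6
G0 X0.0 Y0.0
G1 X28.0 Y0.0
G1 X28.0 Y26.0
G1 X0.0 Y26.0
G1 X0.0 Y0.0
; layer 5
G0 Z10.7
G0 X0.0 Y0.0
G1 X28.0 Y0.0
G1 X28.0 Y26.0
G1 X0.0 Y26.0
G1 X0.0 Y0.0
; layer 6
G0 Z12.9
G0 X0.0 Y0.0
G1 X28.0 Y0.0
G1 X28.0 Y26.0
G1 X0.0 Y26.0
G1 X0.0 Y0.0
; layer 7
G0 Z15.0
G0 X0.0 Y0.0
G1 X28.0 Y0.0
G1 X28.0 Y26.0
G1 X0.0 Y26.0
G1 X0.0 Y0.0
M2 ; end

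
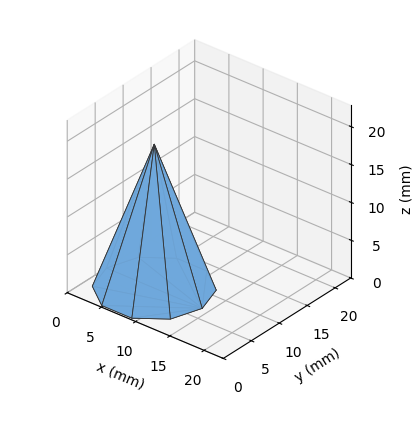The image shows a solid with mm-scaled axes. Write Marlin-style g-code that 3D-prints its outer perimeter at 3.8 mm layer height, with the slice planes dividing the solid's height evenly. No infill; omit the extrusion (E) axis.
Reading the render: the shape is a regular 10-sided pyramid, base circumscribed radius ≈ 7 mm, apex at z ≈ 19 mm (dimensions read to the nearest mm from the axis ticks). For the g-code, the solid's height is divided into equal slices at the stated Δz and each level perimeter traced with G1 moves after a G0 lift.

; perimeter-only toolpath
G21 ; units = mm
G90 ; absolute positioning
G28 ; home
; layer 1
G0 Z3.8
G0 X12.6 Y7.0
G1 X11.6 Y10.3
G1 X8.8 Y12.4
G1 X5.2 Y12.4
G1 X2.4 Y10.3
G1 X1.4 Y7.0
G1 X2.4 Y3.7
G1 X5.2 Y1.6
G1 X8.8 Y1.6
G1 X11.6 Y3.7
G1 X12.6 Y7.0
; layer 2
G0 Z7.6
G0 X11.2 Y7.0
G1 X10.4 Y9.5
G1 X8.3 Y11.0
G1 X5.7 Y11.0
G1 X3.6 Y9.5
G1 X2.8 Y7.0
G1 X3.6 Y4.5
G1 X5.7 Y3.0
G1 X8.3 Y3.0
G1 X10.4 Y4.5
G1 X11.2 Y7.0
; layer 3
G0 Z11.4
G0 X9.8 Y7.0
G1 X9.3 Y8.6
G1 X7.9 Y9.7
G1 X6.1 Y9.7
G1 X4.7 Y8.6
G1 X4.2 Y7.0
G1 X4.7 Y5.4
G1 X6.1 Y4.3
G1 X7.9 Y4.3
G1 X9.3 Y5.4
G1 X9.8 Y7.0
; layer 4
G0 Z15.2
G0 X8.4 Y7.0
G1 X8.1 Y7.8
G1 X7.4 Y8.3
G1 X6.6 Y8.3
G1 X5.9 Y7.8
G1 X5.6 Y7.0
G1 X5.9 Y6.2
G1 X6.6 Y5.7
G1 X7.4 Y5.7
G1 X8.1 Y6.2
G1 X8.4 Y7.0
M2 ; end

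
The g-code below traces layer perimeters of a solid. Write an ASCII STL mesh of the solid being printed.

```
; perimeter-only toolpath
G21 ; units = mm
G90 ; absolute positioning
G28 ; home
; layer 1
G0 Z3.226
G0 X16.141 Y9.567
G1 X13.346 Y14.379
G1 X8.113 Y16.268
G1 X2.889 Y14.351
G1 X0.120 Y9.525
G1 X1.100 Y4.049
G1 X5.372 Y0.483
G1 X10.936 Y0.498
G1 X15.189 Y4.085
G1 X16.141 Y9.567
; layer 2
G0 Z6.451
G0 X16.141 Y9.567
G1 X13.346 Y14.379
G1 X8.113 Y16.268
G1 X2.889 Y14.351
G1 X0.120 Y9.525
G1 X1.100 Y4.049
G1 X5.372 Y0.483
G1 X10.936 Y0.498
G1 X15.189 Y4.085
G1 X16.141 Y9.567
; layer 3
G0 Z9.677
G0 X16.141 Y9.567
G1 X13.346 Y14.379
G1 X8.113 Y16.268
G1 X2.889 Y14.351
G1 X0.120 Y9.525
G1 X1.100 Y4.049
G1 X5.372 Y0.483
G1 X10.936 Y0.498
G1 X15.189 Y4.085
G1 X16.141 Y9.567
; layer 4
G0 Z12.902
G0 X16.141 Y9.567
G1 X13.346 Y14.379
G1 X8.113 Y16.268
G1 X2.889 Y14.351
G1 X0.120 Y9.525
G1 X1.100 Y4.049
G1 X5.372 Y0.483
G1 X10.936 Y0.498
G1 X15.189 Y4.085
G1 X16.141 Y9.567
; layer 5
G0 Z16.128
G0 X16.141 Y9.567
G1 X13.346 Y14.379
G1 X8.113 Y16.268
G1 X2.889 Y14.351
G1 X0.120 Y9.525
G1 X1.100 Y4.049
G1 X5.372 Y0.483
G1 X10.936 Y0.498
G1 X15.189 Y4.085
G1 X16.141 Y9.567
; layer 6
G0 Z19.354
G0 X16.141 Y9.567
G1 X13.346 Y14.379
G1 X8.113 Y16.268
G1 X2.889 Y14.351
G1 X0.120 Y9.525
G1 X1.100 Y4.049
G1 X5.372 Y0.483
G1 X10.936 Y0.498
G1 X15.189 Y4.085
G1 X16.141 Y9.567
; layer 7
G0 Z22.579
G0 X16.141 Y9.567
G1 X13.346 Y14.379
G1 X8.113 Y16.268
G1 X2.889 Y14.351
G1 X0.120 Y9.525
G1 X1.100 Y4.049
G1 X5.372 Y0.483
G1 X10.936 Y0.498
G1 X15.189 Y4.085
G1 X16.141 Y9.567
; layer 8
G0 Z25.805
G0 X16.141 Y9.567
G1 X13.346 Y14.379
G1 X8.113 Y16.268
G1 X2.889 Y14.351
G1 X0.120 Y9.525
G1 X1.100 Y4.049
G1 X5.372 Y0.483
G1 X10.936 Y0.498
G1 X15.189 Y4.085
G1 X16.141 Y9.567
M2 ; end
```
solid part
  facet normal 0.0000 0.0000 -1.0000
    outer loop
      vertex 8.113 16.268 0.000
      vertex 13.346 14.379 0.000
      vertex 16.141 9.567 0.000
    endloop
  endfacet
  facet normal 0.0000 0.0000 -1.0000
    outer loop
      vertex 2.889 14.351 0.000
      vertex 8.113 16.268 0.000
      vertex 16.141 9.567 0.000
    endloop
  endfacet
  facet normal 0.0000 0.0000 -1.0000
    outer loop
      vertex 0.120 9.525 0.000
      vertex 2.889 14.351 0.000
      vertex 16.141 9.567 0.000
    endloop
  endfacet
  facet normal 0.0000 0.0000 -1.0000
    outer loop
      vertex 1.100 4.049 0.000
      vertex 0.120 9.525 0.000
      vertex 16.141 9.567 0.000
    endloop
  endfacet
  facet normal 0.0000 0.0000 -1.0000
    outer loop
      vertex 5.372 0.483 0.000
      vertex 1.100 4.049 0.000
      vertex 16.141 9.567 0.000
    endloop
  endfacet
  facet normal 0.0000 0.0000 -1.0000
    outer loop
      vertex 10.936 0.498 0.000
      vertex 5.372 0.483 0.000
      vertex 16.141 9.567 0.000
    endloop
  endfacet
  facet normal 0.0000 0.0000 -1.0000
    outer loop
      vertex 15.189 4.085 0.000
      vertex 10.936 0.498 0.000
      vertex 16.141 9.567 0.000
    endloop
  endfacet
  facet normal 0.0000 0.0000 1.0000
    outer loop
      vertex 16.141 9.567 25.805
      vertex 13.346 14.379 25.805
      vertex 8.113 16.268 25.805
    endloop
  endfacet
  facet normal 0.0000 0.0000 1.0000
    outer loop
      vertex 16.141 9.567 25.805
      vertex 8.113 16.268 25.805
      vertex 2.889 14.351 25.805
    endloop
  endfacet
  facet normal 0.0000 0.0000 1.0000
    outer loop
      vertex 16.141 9.567 25.805
      vertex 2.889 14.351 25.805
      vertex 0.120 9.525 25.805
    endloop
  endfacet
  facet normal 0.0000 0.0000 1.0000
    outer loop
      vertex 16.141 9.567 25.805
      vertex 0.120 9.525 25.805
      vertex 1.100 4.049 25.805
    endloop
  endfacet
  facet normal 0.0000 0.0000 1.0000
    outer loop
      vertex 16.141 9.567 25.805
      vertex 1.100 4.049 25.805
      vertex 5.372 0.483 25.805
    endloop
  endfacet
  facet normal 0.0000 0.0000 1.0000
    outer loop
      vertex 16.141 9.567 25.805
      vertex 5.372 0.483 25.805
      vertex 10.936 0.498 25.805
    endloop
  endfacet
  facet normal 0.0000 0.0000 1.0000
    outer loop
      vertex 16.141 9.567 25.805
      vertex 10.936 0.498 25.805
      vertex 15.189 4.085 25.805
    endloop
  endfacet
  facet normal 0.8647 0.5023 0.0000
    outer loop
      vertex 16.141 9.567 0.000
      vertex 13.346 14.379 0.000
      vertex 13.346 14.379 25.805
    endloop
  endfacet
  facet normal 0.8647 0.5023 0.0000
    outer loop
      vertex 16.141 9.567 0.000
      vertex 13.346 14.379 25.805
      vertex 16.141 9.567 25.805
    endloop
  endfacet
  facet normal 0.3395 0.9406 0.0000
    outer loop
      vertex 13.346 14.379 0.000
      vertex 8.113 16.268 0.000
      vertex 8.113 16.268 25.805
    endloop
  endfacet
  facet normal 0.3395 0.9406 0.0000
    outer loop
      vertex 13.346 14.379 0.000
      vertex 8.113 16.268 25.805
      vertex 13.346 14.379 25.805
    endloop
  endfacet
  facet normal -0.3445 0.9388 0.0000
    outer loop
      vertex 8.113 16.268 0.000
      vertex 2.889 14.351 0.000
      vertex 2.889 14.351 25.805
    endloop
  endfacet
  facet normal -0.3445 0.9388 0.0000
    outer loop
      vertex 8.113 16.268 0.000
      vertex 2.889 14.351 25.805
      vertex 8.113 16.268 25.805
    endloop
  endfacet
  facet normal -0.8674 0.4977 0.0000
    outer loop
      vertex 2.889 14.351 0.000
      vertex 0.120 9.525 0.000
      vertex 0.120 9.525 25.805
    endloop
  endfacet
  facet normal -0.8674 0.4977 0.0000
    outer loop
      vertex 2.889 14.351 0.000
      vertex 0.120 9.525 25.805
      vertex 2.889 14.351 25.805
    endloop
  endfacet
  facet normal -0.9844 -0.1762 0.0000
    outer loop
      vertex 0.120 9.525 0.000
      vertex 1.100 4.049 0.000
      vertex 1.100 4.049 25.805
    endloop
  endfacet
  facet normal -0.9844 -0.1762 0.0000
    outer loop
      vertex 0.120 9.525 0.000
      vertex 1.100 4.049 25.805
      vertex 0.120 9.525 25.805
    endloop
  endfacet
  facet normal -0.6408 -0.7677 0.0000
    outer loop
      vertex 1.100 4.049 0.000
      vertex 5.372 0.483 0.000
      vertex 5.372 0.483 25.805
    endloop
  endfacet
  facet normal -0.6408 -0.7677 0.0000
    outer loop
      vertex 1.100 4.049 0.000
      vertex 5.372 0.483 25.805
      vertex 1.100 4.049 25.805
    endloop
  endfacet
  facet normal 0.0027 -1.0000 0.0000
    outer loop
      vertex 5.372 0.483 0.000
      vertex 10.936 0.498 0.000
      vertex 10.936 0.498 25.805
    endloop
  endfacet
  facet normal 0.0027 -1.0000 0.0000
    outer loop
      vertex 5.372 0.483 0.000
      vertex 10.936 0.498 25.805
      vertex 5.372 0.483 25.805
    endloop
  endfacet
  facet normal 0.6447 -0.7644 0.0000
    outer loop
      vertex 10.936 0.498 0.000
      vertex 15.189 4.085 0.000
      vertex 15.189 4.085 25.805
    endloop
  endfacet
  facet normal 0.6447 -0.7644 0.0000
    outer loop
      vertex 10.936 0.498 0.000
      vertex 15.189 4.085 25.805
      vertex 10.936 0.498 25.805
    endloop
  endfacet
  facet normal 0.9853 -0.1711 0.0000
    outer loop
      vertex 15.189 4.085 0.000
      vertex 16.141 9.567 0.000
      vertex 16.141 9.567 25.805
    endloop
  endfacet
  facet normal 0.9853 -0.1711 0.0000
    outer loop
      vertex 15.189 4.085 0.000
      vertex 16.141 9.567 25.805
      vertex 15.189 4.085 25.805
    endloop
  endfacet
endsolid part

The G0 Z moves step by Δz≈3.226 mm. Every layer's G1 loop is the same polygon, so the solid is a straight extrusion of it from z=0 to z≈25.8. Closing with flat bottom and top caps and triangulating gives 32 facets — a regular 9-sided prism (a cylinder approximated with 9 flat sides), circumscribed radius ≈ 8.13 mm, height ≈ 25.8 mm.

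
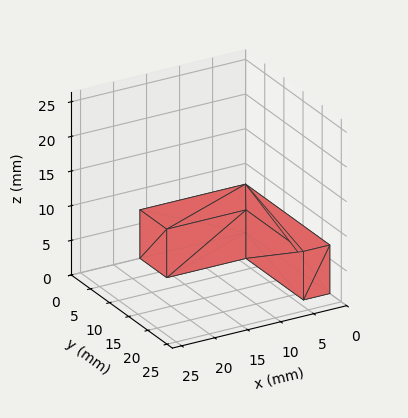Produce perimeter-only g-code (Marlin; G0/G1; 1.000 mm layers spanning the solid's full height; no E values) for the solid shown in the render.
Reading the render: the shape is an L-shaped prism: outer 16 × 22 mm, arm thicknesses ≈ 7 mm (horizontal) and 4 mm (vertical), extruded 7 mm in z (dimensions read to the nearest mm from the axis ticks). For the g-code, the solid's height is divided into equal slices at the stated Δz and each level perimeter traced with G1 moves after a G0 lift.

; perimeter-only toolpath
G21 ; units = mm
G90 ; absolute positioning
G28 ; home
; layer 1
G0 Z1.000
G0 X0.000 Y0.000
G1 X16.000 Y0.000
G1 X16.000 Y7.000
G1 X4.000 Y7.000
G1 X4.000 Y22.000
G1 X0.000 Y22.000
G1 X0.000 Y0.000
; layer 2
G0 Z2.000
G0 X0.000 Y0.000
G1 X16.000 Y0.000
G1 X16.000 Y7.000
G1 X4.000 Y7.000
G1 X4.000 Y22.000
G1 X0.000 Y22.000
G1 X0.000 Y0.000
; layer 3
G0 Z3.000
G0 X0.000 Y0.000
G1 X16.000 Y0.000
G1 X16.000 Y7.000
G1 X4.000 Y7.000
G1 X4.000 Y22.000
G1 X0.000 Y22.000
G1 X0.000 Y0.000
; layer 4
G0 Z4.000
G0 X0.000 Y0.000
G1 X16.000 Y0.000
G1 X16.000 Y7.000
G1 X4.000 Y7.000
G1 X4.000 Y22.000
G1 X0.000 Y22.000
G1 X0.000 Y0.000
; layer 5
G0 Z5.000
G0 X0.000 Y0.000
G1 X16.000 Y0.000
G1 X16.000 Y7.000
G1 X4.000 Y7.000
G1 X4.000 Y22.000
G1 X0.000 Y22.000
G1 X0.000 Y0.000
; layer 6
G0 Z6.000
G0 X0.000 Y0.000
G1 X16.000 Y0.000
G1 X16.000 Y7.000
G1 X4.000 Y7.000
G1 X4.000 Y22.000
G1 X0.000 Y22.000
G1 X0.000 Y0.000
; layer 7
G0 Z7.000
G0 X0.000 Y0.000
G1 X16.000 Y0.000
G1 X16.000 Y7.000
G1 X4.000 Y7.000
G1 X4.000 Y22.000
G1 X0.000 Y22.000
G1 X0.000 Y0.000
M2 ; end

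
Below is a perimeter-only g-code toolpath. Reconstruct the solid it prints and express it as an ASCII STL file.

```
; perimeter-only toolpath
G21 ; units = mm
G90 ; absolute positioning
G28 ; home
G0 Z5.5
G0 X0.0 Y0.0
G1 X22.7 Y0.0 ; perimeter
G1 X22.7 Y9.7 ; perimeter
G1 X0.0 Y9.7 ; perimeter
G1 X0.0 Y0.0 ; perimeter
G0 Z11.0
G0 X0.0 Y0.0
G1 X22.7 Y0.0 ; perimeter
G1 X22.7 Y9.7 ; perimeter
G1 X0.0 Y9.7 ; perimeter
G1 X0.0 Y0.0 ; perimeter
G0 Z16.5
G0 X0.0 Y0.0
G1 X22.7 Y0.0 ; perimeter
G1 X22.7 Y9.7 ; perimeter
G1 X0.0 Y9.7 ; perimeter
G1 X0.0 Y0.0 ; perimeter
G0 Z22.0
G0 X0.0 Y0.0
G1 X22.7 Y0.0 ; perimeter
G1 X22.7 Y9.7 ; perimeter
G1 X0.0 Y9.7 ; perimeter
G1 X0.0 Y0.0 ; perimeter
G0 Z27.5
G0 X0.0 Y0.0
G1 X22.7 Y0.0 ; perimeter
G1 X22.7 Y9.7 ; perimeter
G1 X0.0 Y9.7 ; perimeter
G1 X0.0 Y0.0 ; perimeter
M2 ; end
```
solid part
  facet normal 0.0000 0.0000 -1.0000
    outer loop
      vertex 22.7 9.7 0.0
      vertex 22.7 0.0 0.0
      vertex 0.0 0.0 0.0
    endloop
  endfacet
  facet normal 0.0000 0.0000 -1.0000
    outer loop
      vertex 0.0 9.7 0.0
      vertex 22.7 9.7 0.0
      vertex 0.0 0.0 0.0
    endloop
  endfacet
  facet normal 0.0000 0.0000 1.0000
    outer loop
      vertex 0.0 0.0 27.5
      vertex 22.7 0.0 27.5
      vertex 22.7 9.7 27.5
    endloop
  endfacet
  facet normal 0.0000 0.0000 1.0000
    outer loop
      vertex 0.0 0.0 27.5
      vertex 22.7 9.7 27.5
      vertex 0.0 9.7 27.5
    endloop
  endfacet
  facet normal 0.0000 -1.0000 0.0000
    outer loop
      vertex 0.0 0.0 0.0
      vertex 22.7 0.0 0.0
      vertex 22.7 0.0 27.5
    endloop
  endfacet
  facet normal 0.0000 -1.0000 0.0000
    outer loop
      vertex 0.0 0.0 0.0
      vertex 22.7 0.0 27.5
      vertex 0.0 0.0 27.5
    endloop
  endfacet
  facet normal 0.0000 1.0000 0.0000
    outer loop
      vertex 22.7 9.7 27.5
      vertex 22.7 9.7 0.0
      vertex 0.0 9.7 0.0
    endloop
  endfacet
  facet normal 0.0000 1.0000 0.0000
    outer loop
      vertex 0.0 9.7 27.5
      vertex 22.7 9.7 27.5
      vertex 0.0 9.7 0.0
    endloop
  endfacet
  facet normal -1.0000 0.0000 0.0000
    outer loop
      vertex 0.0 9.7 27.5
      vertex 0.0 9.7 0.0
      vertex 0.0 0.0 0.0
    endloop
  endfacet
  facet normal -1.0000 0.0000 0.0000
    outer loop
      vertex 0.0 0.0 27.5
      vertex 0.0 9.7 27.5
      vertex 0.0 0.0 0.0
    endloop
  endfacet
  facet normal 1.0000 0.0000 0.0000
    outer loop
      vertex 22.7 0.0 0.0
      vertex 22.7 9.7 0.0
      vertex 22.7 9.7 27.5
    endloop
  endfacet
  facet normal 1.0000 0.0000 0.0000
    outer loop
      vertex 22.7 0.0 0.0
      vertex 22.7 9.7 27.5
      vertex 22.7 0.0 27.5
    endloop
  endfacet
endsolid part

The G0 Z moves step by Δz≈5.5 mm. Every layer's G1 loop is the same polygon, so the solid is a straight extrusion of it from z=0 to z≈27.5. Closing with flat bottom and top caps and triangulating gives 12 facets — a rectangular box, roughly 22.7 × 9.7 mm footprint and 27.5 mm tall.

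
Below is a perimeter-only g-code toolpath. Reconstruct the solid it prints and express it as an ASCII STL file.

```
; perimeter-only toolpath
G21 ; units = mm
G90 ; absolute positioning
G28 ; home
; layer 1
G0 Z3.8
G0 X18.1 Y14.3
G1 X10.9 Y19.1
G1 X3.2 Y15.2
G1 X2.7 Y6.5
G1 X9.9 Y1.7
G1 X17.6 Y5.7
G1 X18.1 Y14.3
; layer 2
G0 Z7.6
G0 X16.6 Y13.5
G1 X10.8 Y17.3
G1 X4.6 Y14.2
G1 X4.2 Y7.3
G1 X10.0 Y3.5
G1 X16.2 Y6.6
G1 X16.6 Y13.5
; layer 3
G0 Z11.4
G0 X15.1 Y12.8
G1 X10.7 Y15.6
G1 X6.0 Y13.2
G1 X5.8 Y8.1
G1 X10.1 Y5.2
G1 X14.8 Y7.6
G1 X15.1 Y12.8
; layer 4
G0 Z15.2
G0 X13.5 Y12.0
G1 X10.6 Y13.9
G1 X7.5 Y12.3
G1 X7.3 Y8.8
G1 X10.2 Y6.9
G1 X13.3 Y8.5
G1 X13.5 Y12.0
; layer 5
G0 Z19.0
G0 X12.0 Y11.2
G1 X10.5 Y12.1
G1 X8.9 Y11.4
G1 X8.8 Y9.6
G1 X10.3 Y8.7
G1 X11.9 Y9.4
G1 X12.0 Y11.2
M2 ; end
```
solid part
  facet normal 0.0000 0.0000 -1.0000
    outer loop
      vertex 1.7 16.1 0.0
      vertex 11.0 20.8 0.0
      vertex 19.7 15.1 0.0
    endloop
  endfacet
  facet normal 0.0000 0.0000 -1.0000
    outer loop
      vertex 1.1 5.7 0.0
      vertex 1.7 16.1 0.0
      vertex 19.7 15.1 0.0
    endloop
  endfacet
  facet normal 0.0000 0.0000 -1.0000
    outer loop
      vertex 9.8 0.0 0.0
      vertex 1.1 5.7 0.0
      vertex 19.7 15.1 0.0
    endloop
  endfacet
  facet normal 0.0000 0.0000 -1.0000
    outer loop
      vertex 19.1 4.7 0.0
      vertex 9.8 0.0 0.0
      vertex 19.7 15.1 0.0
    endloop
  endfacet
  facet normal 0.5095 0.7777 0.3682
    outer loop
      vertex 19.7 15.1 0.0
      vertex 11.0 20.8 0.0
      vertex 10.4 10.4 22.8
    endloop
  endfacet
  facet normal -0.4195 0.8300 0.3676
    outer loop
      vertex 11.0 20.8 0.0
      vertex 1.7 16.1 0.0
      vertex 10.4 10.4 22.8
    endloop
  endfacet
  facet normal -0.9284 0.0536 0.3677
    outer loop
      vertex 1.7 16.1 0.0
      vertex 1.1 5.7 0.0
      vertex 10.4 10.4 22.8
    endloop
  endfacet
  facet normal -0.5095 -0.7777 0.3682
    outer loop
      vertex 1.1 5.7 0.0
      vertex 9.8 0.0 0.0
      vertex 10.4 10.4 22.8
    endloop
  endfacet
  facet normal 0.4195 -0.8300 0.3676
    outer loop
      vertex 9.8 0.0 0.0
      vertex 19.1 4.7 0.0
      vertex 10.4 10.4 22.8
    endloop
  endfacet
  facet normal 0.9284 -0.0536 0.3677
    outer loop
      vertex 19.1 4.7 0.0
      vertex 19.7 15.1 0.0
      vertex 10.4 10.4 22.8
    endloop
  endfacet
endsolid part

The G0 Z moves step by Δz≈3.8 mm. The G1 loops shrink linearly with z, so the solid tapers from its base footprint up to z≈22.8. Closing with a flat bottom cap and the tapered top and triangulating gives 10 facets — a regular 6-sided pyramid, base circumscribed radius ≈ 10.4 mm, apex at z ≈ 22.8 mm.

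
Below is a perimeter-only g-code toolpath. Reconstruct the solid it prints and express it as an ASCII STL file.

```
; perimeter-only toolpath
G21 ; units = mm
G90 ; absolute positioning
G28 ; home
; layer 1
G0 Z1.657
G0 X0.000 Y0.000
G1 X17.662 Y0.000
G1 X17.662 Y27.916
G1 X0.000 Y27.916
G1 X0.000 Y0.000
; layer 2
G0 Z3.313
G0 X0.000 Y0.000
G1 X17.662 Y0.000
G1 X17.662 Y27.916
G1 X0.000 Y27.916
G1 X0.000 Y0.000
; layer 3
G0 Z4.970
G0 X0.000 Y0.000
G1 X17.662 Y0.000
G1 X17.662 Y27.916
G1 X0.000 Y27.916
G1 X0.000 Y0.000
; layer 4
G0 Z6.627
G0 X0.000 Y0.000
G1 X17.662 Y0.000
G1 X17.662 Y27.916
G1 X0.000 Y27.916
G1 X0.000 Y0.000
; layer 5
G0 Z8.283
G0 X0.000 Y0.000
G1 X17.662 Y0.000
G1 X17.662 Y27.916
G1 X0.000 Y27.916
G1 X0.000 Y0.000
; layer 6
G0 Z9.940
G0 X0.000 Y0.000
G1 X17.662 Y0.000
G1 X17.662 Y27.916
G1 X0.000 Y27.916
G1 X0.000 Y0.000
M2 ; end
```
solid part
  facet normal 0.0000 0.0000 -1.0000
    outer loop
      vertex 17.662 27.916 0.000
      vertex 17.662 0.000 0.000
      vertex 0.000 0.000 0.000
    endloop
  endfacet
  facet normal 0.0000 0.0000 -1.0000
    outer loop
      vertex 0.000 27.916 0.000
      vertex 17.662 27.916 0.000
      vertex 0.000 0.000 0.000
    endloop
  endfacet
  facet normal 0.0000 0.0000 1.0000
    outer loop
      vertex 0.000 0.000 9.940
      vertex 17.662 0.000 9.940
      vertex 17.662 27.916 9.940
    endloop
  endfacet
  facet normal 0.0000 0.0000 1.0000
    outer loop
      vertex 0.000 0.000 9.940
      vertex 17.662 27.916 9.940
      vertex 0.000 27.916 9.940
    endloop
  endfacet
  facet normal 0.0000 -1.0000 0.0000
    outer loop
      vertex 0.000 0.000 0.000
      vertex 17.662 0.000 0.000
      vertex 17.662 0.000 9.940
    endloop
  endfacet
  facet normal 0.0000 -1.0000 0.0000
    outer loop
      vertex 0.000 0.000 0.000
      vertex 17.662 0.000 9.940
      vertex 0.000 0.000 9.940
    endloop
  endfacet
  facet normal 0.0000 1.0000 0.0000
    outer loop
      vertex 17.662 27.916 9.940
      vertex 17.662 27.916 0.000
      vertex 0.000 27.916 0.000
    endloop
  endfacet
  facet normal 0.0000 1.0000 0.0000
    outer loop
      vertex 0.000 27.916 9.940
      vertex 17.662 27.916 9.940
      vertex 0.000 27.916 0.000
    endloop
  endfacet
  facet normal -1.0000 0.0000 0.0000
    outer loop
      vertex 0.000 27.916 9.940
      vertex 0.000 27.916 0.000
      vertex 0.000 0.000 0.000
    endloop
  endfacet
  facet normal -1.0000 0.0000 0.0000
    outer loop
      vertex 0.000 0.000 9.940
      vertex 0.000 27.916 9.940
      vertex 0.000 0.000 0.000
    endloop
  endfacet
  facet normal 1.0000 0.0000 0.0000
    outer loop
      vertex 17.662 0.000 0.000
      vertex 17.662 27.916 0.000
      vertex 17.662 27.916 9.940
    endloop
  endfacet
  facet normal 1.0000 0.0000 0.0000
    outer loop
      vertex 17.662 0.000 0.000
      vertex 17.662 27.916 9.940
      vertex 17.662 0.000 9.940
    endloop
  endfacet
endsolid part

The G0 Z moves step by Δz≈1.657 mm. Every layer's G1 loop is the same polygon, so the solid is a straight extrusion of it from z=0 to z≈9.94. Closing with flat bottom and top caps and triangulating gives 12 facets — a rectangular box, roughly 17.7 × 27.9 mm footprint and 9.94 mm tall.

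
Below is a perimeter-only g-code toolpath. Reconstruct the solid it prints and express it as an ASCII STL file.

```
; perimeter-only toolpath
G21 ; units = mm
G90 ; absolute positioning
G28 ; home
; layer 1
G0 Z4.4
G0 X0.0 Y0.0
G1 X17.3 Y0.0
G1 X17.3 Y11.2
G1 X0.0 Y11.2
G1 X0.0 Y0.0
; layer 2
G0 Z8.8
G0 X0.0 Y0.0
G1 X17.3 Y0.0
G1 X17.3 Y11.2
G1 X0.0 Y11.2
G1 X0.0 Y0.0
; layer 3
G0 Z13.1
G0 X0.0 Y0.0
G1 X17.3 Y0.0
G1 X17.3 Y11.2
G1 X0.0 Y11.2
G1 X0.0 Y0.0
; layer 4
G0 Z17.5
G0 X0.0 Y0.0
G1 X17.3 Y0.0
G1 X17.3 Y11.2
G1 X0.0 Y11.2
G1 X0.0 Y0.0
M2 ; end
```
solid part
  facet normal 0.0000 0.0000 -1.0000
    outer loop
      vertex 17.3 11.2 0.0
      vertex 17.3 0.0 0.0
      vertex 0.0 0.0 0.0
    endloop
  endfacet
  facet normal 0.0000 0.0000 -1.0000
    outer loop
      vertex 0.0 11.2 0.0
      vertex 17.3 11.2 0.0
      vertex 0.0 0.0 0.0
    endloop
  endfacet
  facet normal 0.0000 0.0000 1.0000
    outer loop
      vertex 0.0 0.0 17.5
      vertex 17.3 0.0 17.5
      vertex 17.3 11.2 17.5
    endloop
  endfacet
  facet normal 0.0000 0.0000 1.0000
    outer loop
      vertex 0.0 0.0 17.5
      vertex 17.3 11.2 17.5
      vertex 0.0 11.2 17.5
    endloop
  endfacet
  facet normal 0.0000 -1.0000 0.0000
    outer loop
      vertex 0.0 0.0 0.0
      vertex 17.3 0.0 0.0
      vertex 17.3 0.0 17.5
    endloop
  endfacet
  facet normal 0.0000 -1.0000 0.0000
    outer loop
      vertex 0.0 0.0 0.0
      vertex 17.3 0.0 17.5
      vertex 0.0 0.0 17.5
    endloop
  endfacet
  facet normal 0.0000 1.0000 0.0000
    outer loop
      vertex 17.3 11.2 17.5
      vertex 17.3 11.2 0.0
      vertex 0.0 11.2 0.0
    endloop
  endfacet
  facet normal 0.0000 1.0000 0.0000
    outer loop
      vertex 0.0 11.2 17.5
      vertex 17.3 11.2 17.5
      vertex 0.0 11.2 0.0
    endloop
  endfacet
  facet normal -1.0000 0.0000 0.0000
    outer loop
      vertex 0.0 11.2 17.5
      vertex 0.0 11.2 0.0
      vertex 0.0 0.0 0.0
    endloop
  endfacet
  facet normal -1.0000 0.0000 0.0000
    outer loop
      vertex 0.0 0.0 17.5
      vertex 0.0 11.2 17.5
      vertex 0.0 0.0 0.0
    endloop
  endfacet
  facet normal 1.0000 0.0000 0.0000
    outer loop
      vertex 17.3 0.0 0.0
      vertex 17.3 11.2 0.0
      vertex 17.3 11.2 17.5
    endloop
  endfacet
  facet normal 1.0000 0.0000 0.0000
    outer loop
      vertex 17.3 0.0 0.0
      vertex 17.3 11.2 17.5
      vertex 17.3 0.0 17.5
    endloop
  endfacet
endsolid part

The G0 Z moves step by Δz≈4.4 mm. Every layer's G1 loop is the same polygon, so the solid is a straight extrusion of it from z=0 to z≈17.5. Closing with flat bottom and top caps and triangulating gives 12 facets — a rectangular box, roughly 17.3 × 11.2 mm footprint and 17.5 mm tall.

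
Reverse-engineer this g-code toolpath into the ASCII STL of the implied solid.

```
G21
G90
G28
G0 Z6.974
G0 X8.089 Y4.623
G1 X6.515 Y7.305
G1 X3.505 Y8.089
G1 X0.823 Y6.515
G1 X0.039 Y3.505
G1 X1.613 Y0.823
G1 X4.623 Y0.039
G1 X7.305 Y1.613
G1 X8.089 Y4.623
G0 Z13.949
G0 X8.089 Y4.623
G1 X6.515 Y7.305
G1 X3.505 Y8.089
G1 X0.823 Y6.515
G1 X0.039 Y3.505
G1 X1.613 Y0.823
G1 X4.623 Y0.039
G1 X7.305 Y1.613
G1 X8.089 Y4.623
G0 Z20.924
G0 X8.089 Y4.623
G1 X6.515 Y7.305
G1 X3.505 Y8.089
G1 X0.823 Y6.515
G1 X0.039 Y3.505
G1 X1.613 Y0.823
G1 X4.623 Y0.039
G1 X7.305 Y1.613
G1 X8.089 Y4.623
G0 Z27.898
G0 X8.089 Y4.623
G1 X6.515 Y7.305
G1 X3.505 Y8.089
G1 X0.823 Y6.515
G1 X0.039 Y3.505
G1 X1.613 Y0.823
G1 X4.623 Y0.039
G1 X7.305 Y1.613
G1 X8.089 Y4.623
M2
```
solid part
  facet normal 0.0000 0.0000 -1.0000
    outer loop
      vertex 3.505 8.089 0.000
      vertex 6.515 7.305 0.000
      vertex 8.089 4.623 0.000
    endloop
  endfacet
  facet normal 0.0000 0.0000 -1.0000
    outer loop
      vertex 0.823 6.515 0.000
      vertex 3.505 8.089 0.000
      vertex 8.089 4.623 0.000
    endloop
  endfacet
  facet normal 0.0000 0.0000 -1.0000
    outer loop
      vertex 0.039 3.505 0.000
      vertex 0.823 6.515 0.000
      vertex 8.089 4.623 0.000
    endloop
  endfacet
  facet normal 0.0000 0.0000 -1.0000
    outer loop
      vertex 1.613 0.823 0.000
      vertex 0.039 3.505 0.000
      vertex 8.089 4.623 0.000
    endloop
  endfacet
  facet normal 0.0000 0.0000 -1.0000
    outer loop
      vertex 4.623 0.039 0.000
      vertex 1.613 0.823 0.000
      vertex 8.089 4.623 0.000
    endloop
  endfacet
  facet normal 0.0000 0.0000 -1.0000
    outer loop
      vertex 7.305 1.613 0.000
      vertex 4.623 0.039 0.000
      vertex 8.089 4.623 0.000
    endloop
  endfacet
  facet normal 0.0000 0.0000 1.0000
    outer loop
      vertex 8.089 4.623 27.898
      vertex 6.515 7.305 27.898
      vertex 3.505 8.089 27.898
    endloop
  endfacet
  facet normal 0.0000 0.0000 1.0000
    outer loop
      vertex 8.089 4.623 27.898
      vertex 3.505 8.089 27.898
      vertex 0.823 6.515 27.898
    endloop
  endfacet
  facet normal 0.0000 0.0000 1.0000
    outer loop
      vertex 8.089 4.623 27.898
      vertex 0.823 6.515 27.898
      vertex 0.039 3.505 27.898
    endloop
  endfacet
  facet normal 0.0000 0.0000 1.0000
    outer loop
      vertex 8.089 4.623 27.898
      vertex 0.039 3.505 27.898
      vertex 1.613 0.823 27.898
    endloop
  endfacet
  facet normal 0.0000 0.0000 1.0000
    outer loop
      vertex 8.089 4.623 27.898
      vertex 1.613 0.823 27.898
      vertex 4.623 0.039 27.898
    endloop
  endfacet
  facet normal 0.0000 0.0000 1.0000
    outer loop
      vertex 8.089 4.623 27.898
      vertex 4.623 0.039 27.898
      vertex 7.305 1.613 27.898
    endloop
  endfacet
  facet normal 0.8624 0.5061 0.0000
    outer loop
      vertex 8.089 4.623 0.000
      vertex 6.515 7.305 0.000
      vertex 6.515 7.305 27.898
    endloop
  endfacet
  facet normal 0.8624 0.5061 0.0000
    outer loop
      vertex 8.089 4.623 0.000
      vertex 6.515 7.305 27.898
      vertex 8.089 4.623 27.898
    endloop
  endfacet
  facet normal 0.2521 0.9677 0.0000
    outer loop
      vertex 6.515 7.305 0.000
      vertex 3.505 8.089 0.000
      vertex 3.505 8.089 27.898
    endloop
  endfacet
  facet normal 0.2521 0.9677 0.0000
    outer loop
      vertex 6.515 7.305 0.000
      vertex 3.505 8.089 27.898
      vertex 6.515 7.305 27.898
    endloop
  endfacet
  facet normal -0.5061 0.8624 0.0000
    outer loop
      vertex 3.505 8.089 0.000
      vertex 0.823 6.515 0.000
      vertex 0.823 6.515 27.898
    endloop
  endfacet
  facet normal -0.5061 0.8624 0.0000
    outer loop
      vertex 3.505 8.089 0.000
      vertex 0.823 6.515 27.898
      vertex 3.505 8.089 27.898
    endloop
  endfacet
  facet normal -0.9677 0.2521 0.0000
    outer loop
      vertex 0.823 6.515 0.000
      vertex 0.039 3.505 0.000
      vertex 0.039 3.505 27.898
    endloop
  endfacet
  facet normal -0.9677 0.2521 0.0000
    outer loop
      vertex 0.823 6.515 0.000
      vertex 0.039 3.505 27.898
      vertex 0.823 6.515 27.898
    endloop
  endfacet
  facet normal -0.8624 -0.5061 0.0000
    outer loop
      vertex 0.039 3.505 0.000
      vertex 1.613 0.823 0.000
      vertex 1.613 0.823 27.898
    endloop
  endfacet
  facet normal -0.8624 -0.5061 0.0000
    outer loop
      vertex 0.039 3.505 0.000
      vertex 1.613 0.823 27.898
      vertex 0.039 3.505 27.898
    endloop
  endfacet
  facet normal -0.2521 -0.9677 0.0000
    outer loop
      vertex 1.613 0.823 0.000
      vertex 4.623 0.039 0.000
      vertex 4.623 0.039 27.898
    endloop
  endfacet
  facet normal -0.2521 -0.9677 0.0000
    outer loop
      vertex 1.613 0.823 0.000
      vertex 4.623 0.039 27.898
      vertex 1.613 0.823 27.898
    endloop
  endfacet
  facet normal 0.5061 -0.8624 0.0000
    outer loop
      vertex 4.623 0.039 0.000
      vertex 7.305 1.613 0.000
      vertex 7.305 1.613 27.898
    endloop
  endfacet
  facet normal 0.5061 -0.8624 0.0000
    outer loop
      vertex 4.623 0.039 0.000
      vertex 7.305 1.613 27.898
      vertex 4.623 0.039 27.898
    endloop
  endfacet
  facet normal 0.9677 -0.2521 0.0000
    outer loop
      vertex 7.305 1.613 0.000
      vertex 8.089 4.623 0.000
      vertex 8.089 4.623 27.898
    endloop
  endfacet
  facet normal 0.9677 -0.2521 0.0000
    outer loop
      vertex 7.305 1.613 0.000
      vertex 8.089 4.623 27.898
      vertex 7.305 1.613 27.898
    endloop
  endfacet
endsolid part

The G0 Z moves step by Δz≈6.974 mm. Every layer's G1 loop is the same polygon, so the solid is a straight extrusion of it from z=0 to z≈27.9. Closing with flat bottom and top caps and triangulating gives 28 facets — a regular 8-sided prism (a cylinder approximated with 8 flat sides), circumscribed radius ≈ 4.06 mm, height ≈ 27.9 mm.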